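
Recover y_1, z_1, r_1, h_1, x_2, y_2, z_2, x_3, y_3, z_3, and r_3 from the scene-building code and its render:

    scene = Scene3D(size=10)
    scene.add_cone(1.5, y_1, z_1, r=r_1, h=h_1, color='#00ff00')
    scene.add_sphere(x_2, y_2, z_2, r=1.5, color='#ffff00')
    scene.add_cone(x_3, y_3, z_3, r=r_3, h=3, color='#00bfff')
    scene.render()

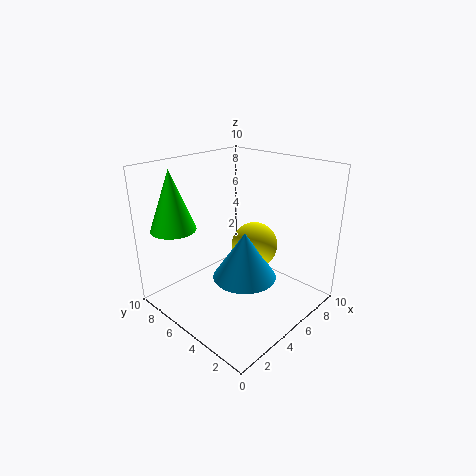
y_1 = 7.5
z_1 = 6
r_1 = 1.5
h_1 = 4
x_2 = 5
y_2 = 3.5
z_2 = 5
x_3 = 3.5
y_3 = 3
z_3 = 3.5
r_3 = 2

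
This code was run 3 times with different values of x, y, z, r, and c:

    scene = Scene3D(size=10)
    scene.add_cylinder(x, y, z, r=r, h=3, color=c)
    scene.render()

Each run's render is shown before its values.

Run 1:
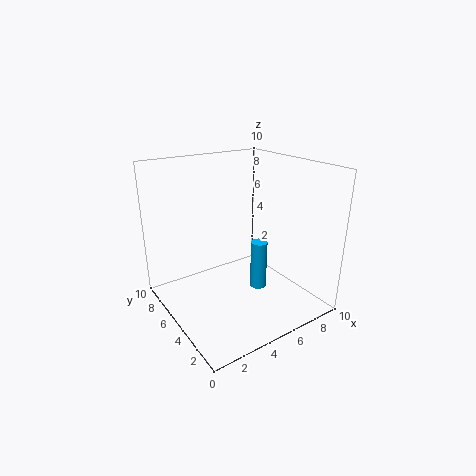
x = 4.5, y = 2, z = 3, r = 0.5, c = 'deepskyblue'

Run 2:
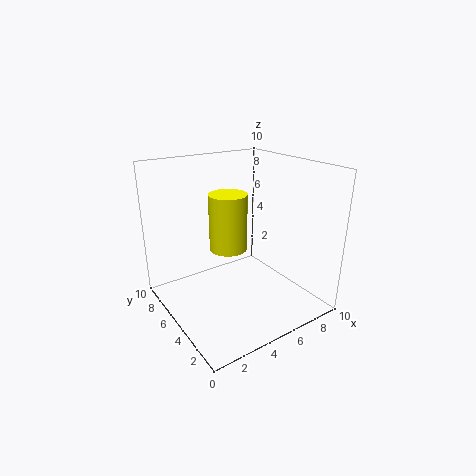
x = 2, y = 1.5, z = 6.5, r = 1, c = 'yellow'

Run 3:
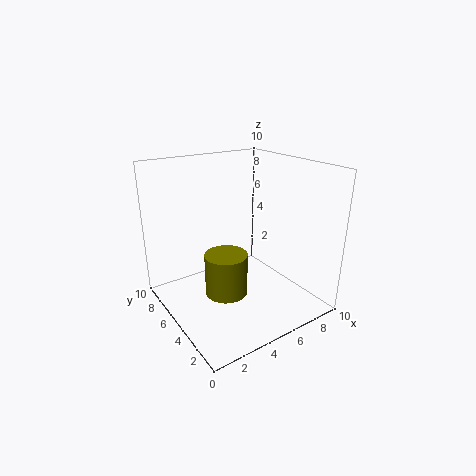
x = 4, y = 5, z = 1, r = 1.5, c = 'olive'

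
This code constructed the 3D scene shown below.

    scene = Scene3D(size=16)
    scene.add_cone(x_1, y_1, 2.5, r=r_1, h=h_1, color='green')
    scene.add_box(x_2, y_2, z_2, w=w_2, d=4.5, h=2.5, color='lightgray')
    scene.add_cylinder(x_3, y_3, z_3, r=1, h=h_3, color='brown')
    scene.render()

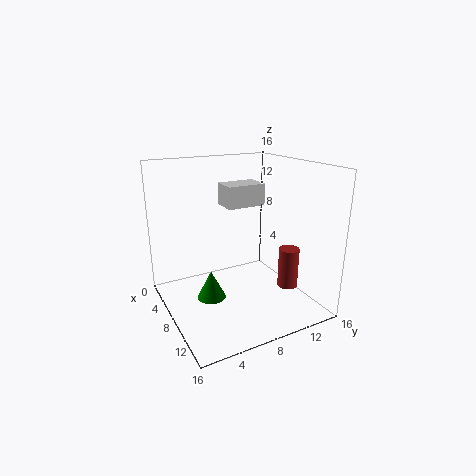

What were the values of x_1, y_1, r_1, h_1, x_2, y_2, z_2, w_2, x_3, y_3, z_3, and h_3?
x_1 = 9.5
y_1 = 4
r_1 = 1.5
h_1 = 3
x_2 = 4
y_2 = 7.5
z_2 = 11
w_2 = 3
x_3 = 14
y_3 = 10.5
z_3 = 4.5
h_3 = 4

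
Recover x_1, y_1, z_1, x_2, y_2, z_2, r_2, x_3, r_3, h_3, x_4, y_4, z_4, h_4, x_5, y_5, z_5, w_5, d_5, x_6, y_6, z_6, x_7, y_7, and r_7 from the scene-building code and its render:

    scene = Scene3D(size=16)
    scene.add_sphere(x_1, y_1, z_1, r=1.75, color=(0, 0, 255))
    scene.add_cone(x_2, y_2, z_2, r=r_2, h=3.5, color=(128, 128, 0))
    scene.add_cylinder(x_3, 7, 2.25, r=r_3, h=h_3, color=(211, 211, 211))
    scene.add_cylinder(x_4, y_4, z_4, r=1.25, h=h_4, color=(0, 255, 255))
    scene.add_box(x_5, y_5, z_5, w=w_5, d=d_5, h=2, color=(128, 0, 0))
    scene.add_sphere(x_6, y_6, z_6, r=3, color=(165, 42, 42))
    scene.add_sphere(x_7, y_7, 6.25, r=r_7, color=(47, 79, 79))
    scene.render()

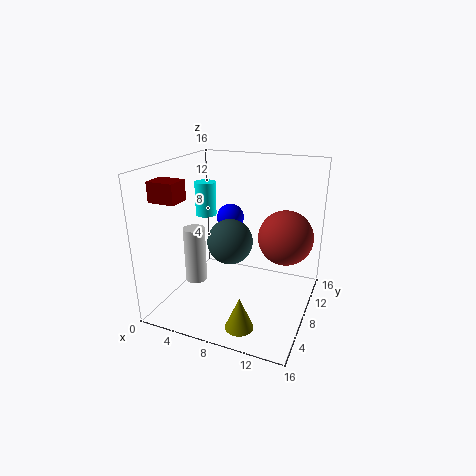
x_1 = 4.5, y_1 = 13.75, z_1 = 8, x_2 = 10.25, y_2 = 3, z_2 = 0.25, r_2 = 1.5, x_3 = 3, r_3 = 1.25, h_3 = 6.5, x_4 = 2.75, y_4 = 10.5, z_4 = 9.25, h_4 = 4, x_5 = 1.75, y_5 = 1.25, z_5 = 13.25, w_5 = 2.75, d_5 = 2.25, x_6 = 13, y_6 = 9.5, z_6 = 8.25, x_7 = 6, y_7 = 10.25, r_7 = 2.75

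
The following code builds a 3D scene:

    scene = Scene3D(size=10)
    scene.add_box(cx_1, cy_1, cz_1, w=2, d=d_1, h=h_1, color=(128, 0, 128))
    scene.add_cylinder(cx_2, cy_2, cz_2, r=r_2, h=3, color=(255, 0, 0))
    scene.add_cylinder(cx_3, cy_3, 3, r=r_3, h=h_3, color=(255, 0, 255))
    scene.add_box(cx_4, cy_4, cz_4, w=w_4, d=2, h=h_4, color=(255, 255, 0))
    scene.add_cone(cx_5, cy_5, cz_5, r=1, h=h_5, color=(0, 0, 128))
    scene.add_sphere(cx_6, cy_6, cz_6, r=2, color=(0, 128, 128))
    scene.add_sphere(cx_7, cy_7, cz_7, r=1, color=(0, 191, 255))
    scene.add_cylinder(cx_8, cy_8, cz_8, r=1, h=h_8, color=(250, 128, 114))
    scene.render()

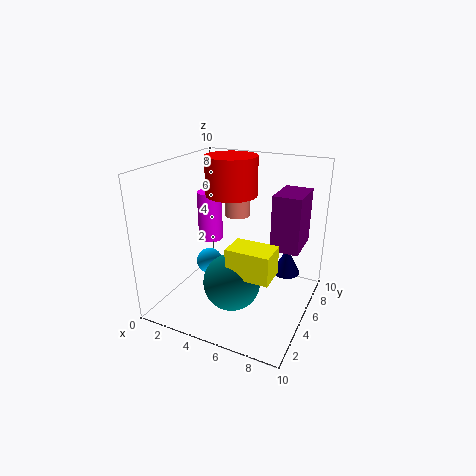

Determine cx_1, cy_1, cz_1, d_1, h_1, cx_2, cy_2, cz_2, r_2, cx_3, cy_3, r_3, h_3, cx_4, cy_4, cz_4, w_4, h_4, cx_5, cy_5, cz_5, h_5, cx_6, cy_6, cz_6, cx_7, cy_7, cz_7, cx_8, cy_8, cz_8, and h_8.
cx_1 = 7
cy_1 = 6
cz_1 = 4
d_1 = 3
h_1 = 4
cx_2 = 3
cy_2 = 8
cz_2 = 7
r_2 = 2
cx_3 = 1
cy_3 = 8
r_3 = 1
h_3 = 4
cx_4 = 5
cy_4 = 3
cz_4 = 3
w_4 = 3
h_4 = 2
cx_5 = 8
cy_5 = 7
cz_5 = 2
h_5 = 2
cx_6 = 5
cy_6 = 4
cz_6 = 2
cx_7 = 2
cy_7 = 6
cz_7 = 2
cx_8 = 3
cy_8 = 9
cz_8 = 5
h_8 = 2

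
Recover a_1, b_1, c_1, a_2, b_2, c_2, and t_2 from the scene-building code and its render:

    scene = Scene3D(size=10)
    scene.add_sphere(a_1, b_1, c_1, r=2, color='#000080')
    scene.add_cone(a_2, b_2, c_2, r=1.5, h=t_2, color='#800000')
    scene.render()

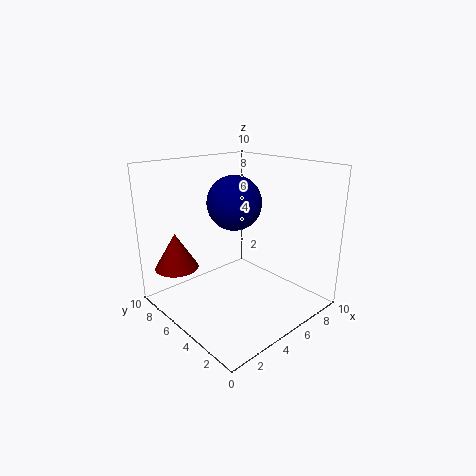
a_1 = 6
b_1 = 6.5
c_1 = 7
a_2 = 1.5
b_2 = 7.5
c_2 = 3
t_2 = 2.5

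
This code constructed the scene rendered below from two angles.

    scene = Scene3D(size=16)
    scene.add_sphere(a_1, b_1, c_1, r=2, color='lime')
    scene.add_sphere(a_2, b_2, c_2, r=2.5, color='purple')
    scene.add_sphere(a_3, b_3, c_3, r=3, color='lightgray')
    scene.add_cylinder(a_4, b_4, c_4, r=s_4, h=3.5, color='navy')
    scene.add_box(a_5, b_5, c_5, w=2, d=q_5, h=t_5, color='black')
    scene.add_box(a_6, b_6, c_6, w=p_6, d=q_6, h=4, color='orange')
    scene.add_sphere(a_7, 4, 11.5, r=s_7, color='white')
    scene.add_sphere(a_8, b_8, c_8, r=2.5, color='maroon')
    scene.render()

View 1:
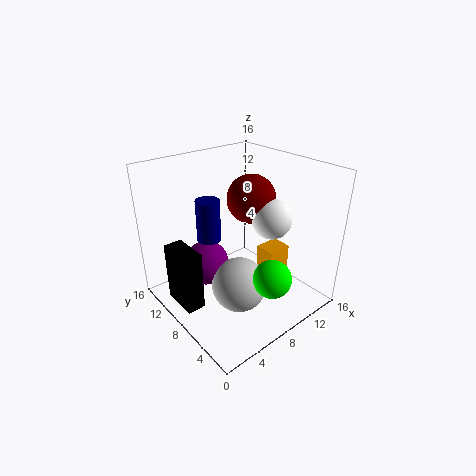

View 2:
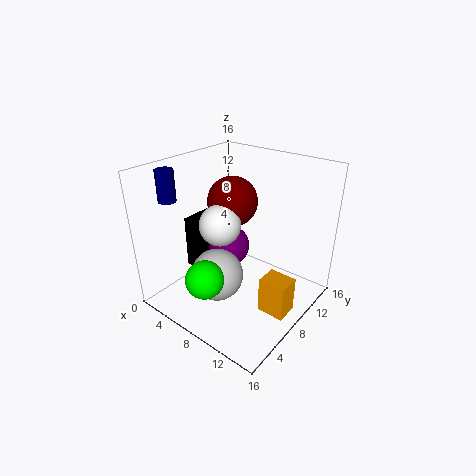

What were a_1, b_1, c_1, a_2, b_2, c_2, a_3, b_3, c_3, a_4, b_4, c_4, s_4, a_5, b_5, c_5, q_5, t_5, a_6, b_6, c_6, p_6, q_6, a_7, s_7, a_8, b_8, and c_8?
a_1 = 8, b_1 = 2.5, c_1 = 5.5, a_2 = 5, b_2 = 10, c_2 = 5, a_3 = 6.5, b_3 = 6, c_3 = 3.5, a_4 = 1.5, b_4 = 4, c_4 = 12, s_4 = 1, a_5 = 0.5, b_5 = 7, c_5 = 2, q_5 = 4, t_5 = 6.5, a_6 = 12, b_6 = 6.5, c_6 = 1, p_6 = 3, q_6 = 2.5, a_7 = 9, s_7 = 2, a_8 = 8.5, b_8 = 6.5, c_8 = 13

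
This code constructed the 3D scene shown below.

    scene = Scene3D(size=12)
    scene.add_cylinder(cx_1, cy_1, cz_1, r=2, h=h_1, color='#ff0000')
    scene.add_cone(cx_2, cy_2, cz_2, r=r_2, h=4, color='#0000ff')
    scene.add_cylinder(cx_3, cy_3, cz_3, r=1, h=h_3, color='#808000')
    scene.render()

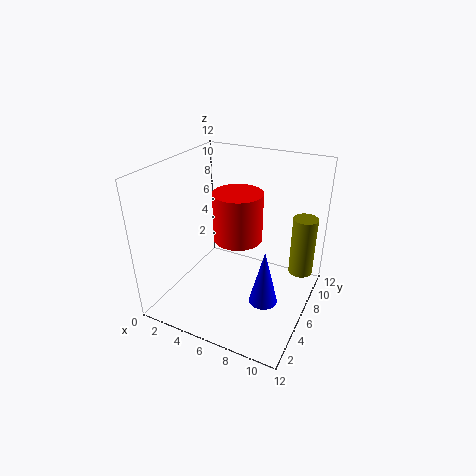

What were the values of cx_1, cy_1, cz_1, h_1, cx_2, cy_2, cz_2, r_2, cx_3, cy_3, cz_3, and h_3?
cx_1 = 6
cy_1 = 6
cz_1 = 6
h_1 = 4
cx_2 = 10
cy_2 = 2
cz_2 = 4
r_2 = 1
cx_3 = 11
cy_3 = 8
cz_3 = 3
h_3 = 5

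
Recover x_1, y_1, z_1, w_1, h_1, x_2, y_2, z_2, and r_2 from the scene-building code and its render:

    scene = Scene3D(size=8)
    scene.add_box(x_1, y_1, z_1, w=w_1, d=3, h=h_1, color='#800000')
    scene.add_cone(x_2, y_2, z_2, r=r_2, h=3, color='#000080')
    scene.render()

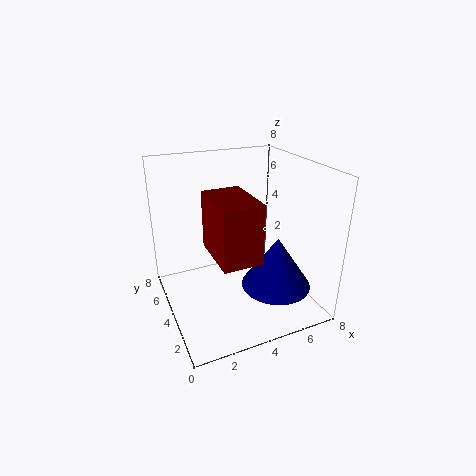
x_1 = 2, y_1 = 1, z_1 = 4, w_1 = 2, h_1 = 3, x_2 = 6, y_2 = 3, z_2 = 1, r_2 = 2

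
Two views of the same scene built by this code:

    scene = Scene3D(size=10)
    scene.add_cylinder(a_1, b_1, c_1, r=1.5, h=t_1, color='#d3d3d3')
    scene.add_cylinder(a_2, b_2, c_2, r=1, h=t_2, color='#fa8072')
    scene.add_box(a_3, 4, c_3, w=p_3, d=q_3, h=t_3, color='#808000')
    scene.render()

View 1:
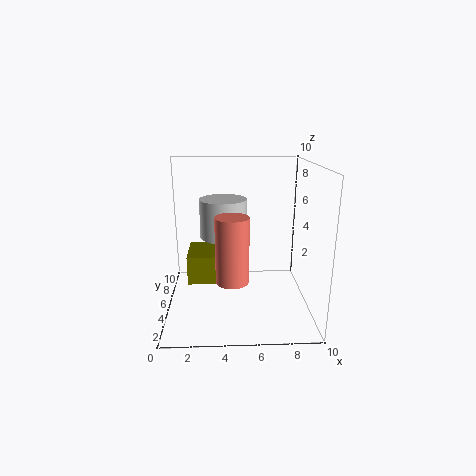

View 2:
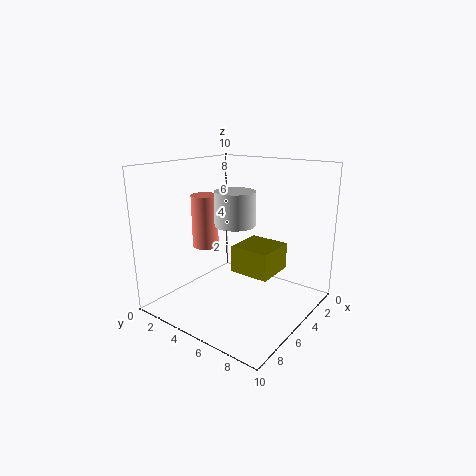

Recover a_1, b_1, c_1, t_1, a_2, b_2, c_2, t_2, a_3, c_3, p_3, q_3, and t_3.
a_1 = 4
b_1 = 4
c_1 = 5.5
t_1 = 2.5
a_2 = 4.5
b_2 = 1.5
c_2 = 3.5
t_2 = 4
a_3 = 1.5
c_3 = 2
p_3 = 3
q_3 = 3
t_3 = 2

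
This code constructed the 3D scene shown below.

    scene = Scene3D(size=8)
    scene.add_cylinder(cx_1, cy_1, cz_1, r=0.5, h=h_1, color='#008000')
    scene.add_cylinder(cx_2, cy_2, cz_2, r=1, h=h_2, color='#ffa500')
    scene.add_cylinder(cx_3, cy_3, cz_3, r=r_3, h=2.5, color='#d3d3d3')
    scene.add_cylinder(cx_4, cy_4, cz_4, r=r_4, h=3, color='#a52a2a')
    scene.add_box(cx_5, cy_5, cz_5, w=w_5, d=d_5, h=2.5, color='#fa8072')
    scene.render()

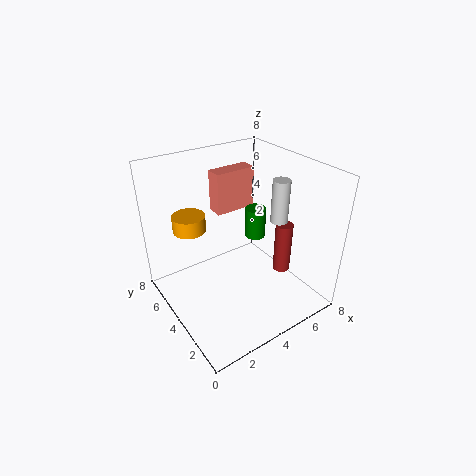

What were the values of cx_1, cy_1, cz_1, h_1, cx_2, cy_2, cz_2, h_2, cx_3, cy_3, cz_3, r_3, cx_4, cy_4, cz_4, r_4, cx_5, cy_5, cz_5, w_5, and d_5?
cx_1 = 4, cy_1 = 2.5, cz_1 = 5, h_1 = 1.5, cx_2 = 2.5, cy_2 = 7, cz_2 = 3.5, h_2 = 1, cx_3 = 6.5, cy_3 = 3.5, cz_3 = 4.5, r_3 = 0.5, cx_4 = 6.5, cy_4 = 3, cz_4 = 1.5, r_4 = 0.5, cx_5 = 4, cy_5 = 6, cz_5 = 4.5, w_5 = 2.5, d_5 = 1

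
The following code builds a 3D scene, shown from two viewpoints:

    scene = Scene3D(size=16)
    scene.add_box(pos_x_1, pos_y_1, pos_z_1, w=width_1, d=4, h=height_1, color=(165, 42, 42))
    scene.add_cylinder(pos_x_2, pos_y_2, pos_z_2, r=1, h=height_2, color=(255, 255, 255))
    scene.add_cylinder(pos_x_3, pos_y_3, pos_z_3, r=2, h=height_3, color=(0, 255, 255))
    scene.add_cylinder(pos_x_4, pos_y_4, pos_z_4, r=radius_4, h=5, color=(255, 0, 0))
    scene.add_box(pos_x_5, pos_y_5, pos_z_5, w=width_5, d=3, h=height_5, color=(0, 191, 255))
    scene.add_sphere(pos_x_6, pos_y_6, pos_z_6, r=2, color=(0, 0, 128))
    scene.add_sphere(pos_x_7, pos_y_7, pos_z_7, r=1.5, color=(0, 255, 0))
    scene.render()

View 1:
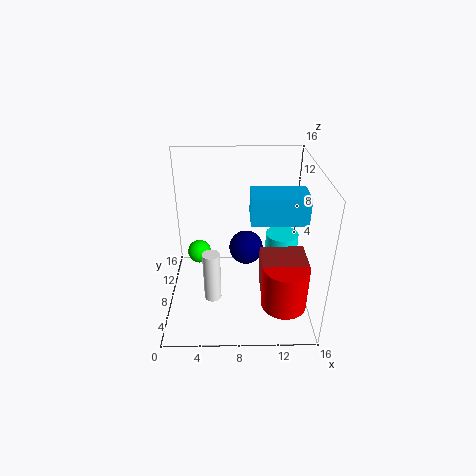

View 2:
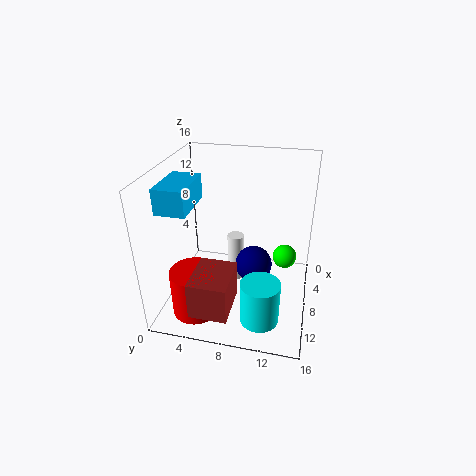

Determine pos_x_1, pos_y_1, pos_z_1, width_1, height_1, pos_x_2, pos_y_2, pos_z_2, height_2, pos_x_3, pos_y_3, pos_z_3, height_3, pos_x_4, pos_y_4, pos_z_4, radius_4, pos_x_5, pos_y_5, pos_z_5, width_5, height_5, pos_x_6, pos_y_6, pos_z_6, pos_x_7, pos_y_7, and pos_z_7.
pos_x_1 = 10.5
pos_y_1 = 4.5
pos_z_1 = 2.5
width_1 = 5
height_1 = 4
pos_x_2 = 5
pos_y_2 = 7
pos_z_2 = 0.5
height_2 = 6
pos_x_3 = 13.5
pos_y_3 = 11.5
pos_z_3 = 2
height_3 = 4.5
pos_x_4 = 13
pos_y_4 = 4.5
pos_z_4 = 1.5
radius_4 = 2.5
pos_x_5 = 9
pos_y_5 = 1.5
pos_z_5 = 13
width_5 = 5
height_5 = 2.5
pos_x_6 = 9
pos_y_6 = 10
pos_z_6 = 5.5
pos_x_7 = 3
pos_y_7 = 13
pos_z_7 = 3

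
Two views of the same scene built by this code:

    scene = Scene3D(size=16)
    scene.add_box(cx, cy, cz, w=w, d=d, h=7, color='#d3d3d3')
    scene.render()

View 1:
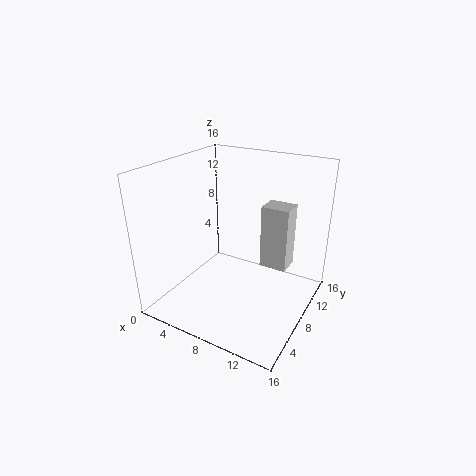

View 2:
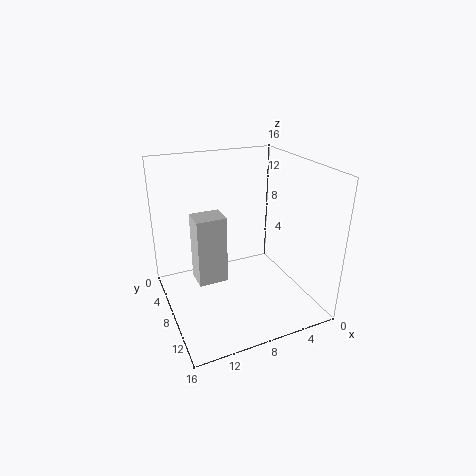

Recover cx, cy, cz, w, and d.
cx = 10.5, cy = 8.5, cz = 5, w = 3, d = 2.5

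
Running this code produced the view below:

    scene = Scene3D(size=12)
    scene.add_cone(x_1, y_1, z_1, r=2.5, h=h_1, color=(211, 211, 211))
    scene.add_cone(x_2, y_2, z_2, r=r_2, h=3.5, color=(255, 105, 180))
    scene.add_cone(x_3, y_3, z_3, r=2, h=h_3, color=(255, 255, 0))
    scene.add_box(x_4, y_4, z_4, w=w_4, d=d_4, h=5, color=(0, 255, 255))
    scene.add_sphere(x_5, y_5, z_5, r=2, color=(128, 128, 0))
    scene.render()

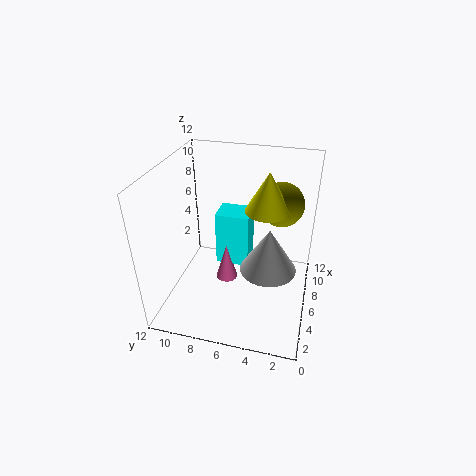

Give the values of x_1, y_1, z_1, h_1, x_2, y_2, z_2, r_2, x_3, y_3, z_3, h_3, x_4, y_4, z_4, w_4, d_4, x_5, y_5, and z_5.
x_1 = 7; y_1 = 3.5; z_1 = 2.5; h_1 = 4; x_2 = 7.5; y_2 = 7.5; z_2 = 0.5; r_2 = 1; x_3 = 8.5; y_3 = 4; z_3 = 7.5; h_3 = 3.5; x_4 = 7.5; y_4 = 5.5; z_4 = 2; w_4 = 2.5; d_4 = 3; x_5 = 10; y_5 = 3; z_5 = 7.5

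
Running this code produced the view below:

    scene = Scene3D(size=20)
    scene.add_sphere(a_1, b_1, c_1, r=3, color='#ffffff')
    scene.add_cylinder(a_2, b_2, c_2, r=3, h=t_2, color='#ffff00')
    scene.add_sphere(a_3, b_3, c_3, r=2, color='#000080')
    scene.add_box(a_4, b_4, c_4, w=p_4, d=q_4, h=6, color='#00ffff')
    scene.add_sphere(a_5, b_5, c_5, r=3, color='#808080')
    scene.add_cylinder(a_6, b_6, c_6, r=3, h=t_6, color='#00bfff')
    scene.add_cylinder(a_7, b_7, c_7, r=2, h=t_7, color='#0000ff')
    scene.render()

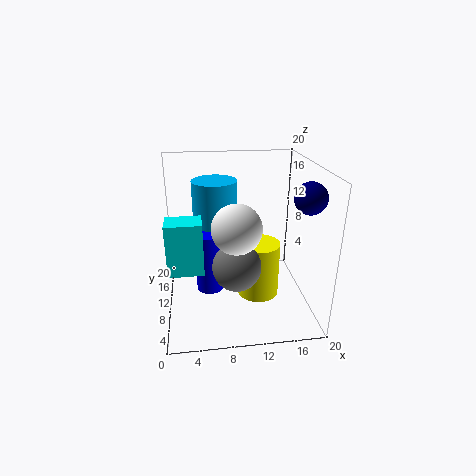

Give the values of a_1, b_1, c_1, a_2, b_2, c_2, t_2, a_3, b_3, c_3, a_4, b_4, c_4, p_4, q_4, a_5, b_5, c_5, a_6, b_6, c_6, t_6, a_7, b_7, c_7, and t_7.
a_1 = 9
b_1 = 4
c_1 = 14
a_2 = 13
b_2 = 10
c_2 = 1
t_2 = 8
a_3 = 18
b_3 = 5
c_3 = 17
a_4 = 1
b_4 = 1
c_4 = 10
p_4 = 4
q_4 = 3
a_5 = 9
b_5 = 4
c_5 = 9
a_6 = 7
b_6 = 11
c_6 = 12
t_6 = 6
a_7 = 6
b_7 = 12
c_7 = 1
t_7 = 9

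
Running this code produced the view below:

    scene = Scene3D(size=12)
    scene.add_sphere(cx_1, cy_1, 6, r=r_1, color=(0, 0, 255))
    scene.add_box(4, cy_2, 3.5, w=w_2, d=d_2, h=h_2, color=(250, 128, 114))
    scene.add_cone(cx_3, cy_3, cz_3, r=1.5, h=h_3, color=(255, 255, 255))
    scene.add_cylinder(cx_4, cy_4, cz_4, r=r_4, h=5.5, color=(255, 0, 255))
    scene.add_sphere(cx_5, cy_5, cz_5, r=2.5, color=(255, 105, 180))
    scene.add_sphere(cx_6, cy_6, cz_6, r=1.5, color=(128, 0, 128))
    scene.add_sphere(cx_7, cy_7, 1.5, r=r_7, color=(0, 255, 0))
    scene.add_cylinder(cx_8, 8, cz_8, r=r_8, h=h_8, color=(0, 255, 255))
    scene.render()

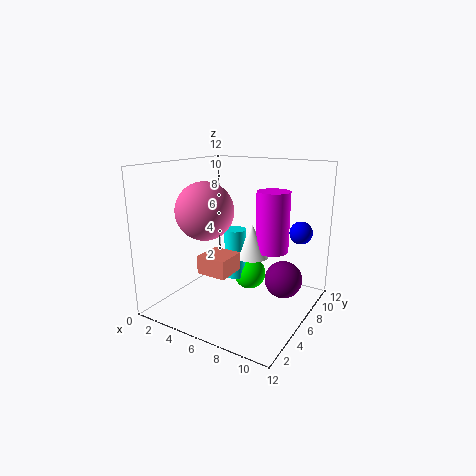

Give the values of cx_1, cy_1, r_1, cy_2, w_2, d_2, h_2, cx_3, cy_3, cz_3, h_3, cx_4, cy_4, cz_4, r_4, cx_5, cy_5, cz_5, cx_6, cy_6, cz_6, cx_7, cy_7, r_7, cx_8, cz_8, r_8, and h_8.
cx_1 = 10, cy_1 = 10, r_1 = 1, cy_2 = 3, w_2 = 2.5, d_2 = 2.5, h_2 = 1.5, cx_3 = 6, cy_3 = 8.5, cz_3 = 3.5, h_3 = 3, cx_4 = 7.5, cy_4 = 9.5, cz_4 = 4, r_4 = 1.5, cx_5 = 3, cy_5 = 5.5, cz_5 = 8, cx_6 = 10, cy_6 = 6.5, cz_6 = 3, cx_7 = 5.5, cy_7 = 9, r_7 = 1.5, cx_8 = 4.5, cz_8 = 1.5, r_8 = 1, h_8 = 4.5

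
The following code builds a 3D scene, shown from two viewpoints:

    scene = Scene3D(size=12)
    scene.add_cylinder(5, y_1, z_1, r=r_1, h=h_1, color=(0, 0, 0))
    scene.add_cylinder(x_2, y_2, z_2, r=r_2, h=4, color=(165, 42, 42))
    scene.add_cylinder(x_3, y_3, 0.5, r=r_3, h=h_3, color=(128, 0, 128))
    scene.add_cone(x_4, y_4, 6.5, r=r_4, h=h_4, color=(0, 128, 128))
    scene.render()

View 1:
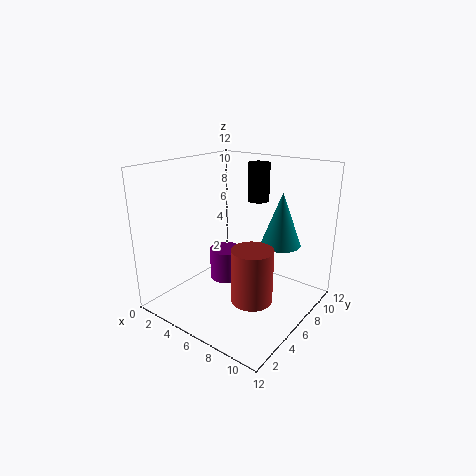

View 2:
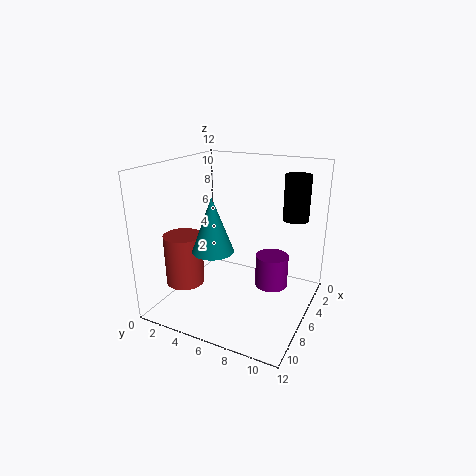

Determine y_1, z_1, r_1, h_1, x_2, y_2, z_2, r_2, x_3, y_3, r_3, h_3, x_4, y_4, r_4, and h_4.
y_1 = 10.5, z_1 = 8, r_1 = 1, h_1 = 3.5, x_2 = 9.5, y_2 = 3, z_2 = 3, r_2 = 1.5, x_3 = 3, y_3 = 8, r_3 = 1.5, h_3 = 3, x_4 = 10, y_4 = 6, r_4 = 1.5, h_4 = 4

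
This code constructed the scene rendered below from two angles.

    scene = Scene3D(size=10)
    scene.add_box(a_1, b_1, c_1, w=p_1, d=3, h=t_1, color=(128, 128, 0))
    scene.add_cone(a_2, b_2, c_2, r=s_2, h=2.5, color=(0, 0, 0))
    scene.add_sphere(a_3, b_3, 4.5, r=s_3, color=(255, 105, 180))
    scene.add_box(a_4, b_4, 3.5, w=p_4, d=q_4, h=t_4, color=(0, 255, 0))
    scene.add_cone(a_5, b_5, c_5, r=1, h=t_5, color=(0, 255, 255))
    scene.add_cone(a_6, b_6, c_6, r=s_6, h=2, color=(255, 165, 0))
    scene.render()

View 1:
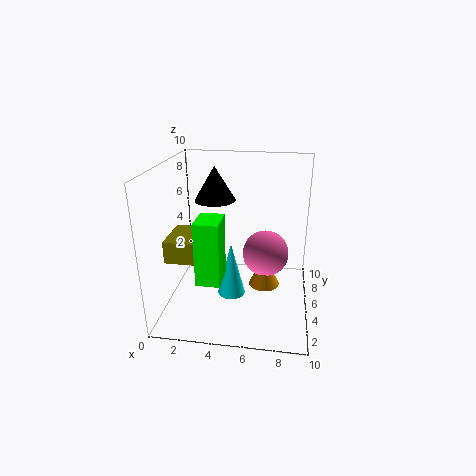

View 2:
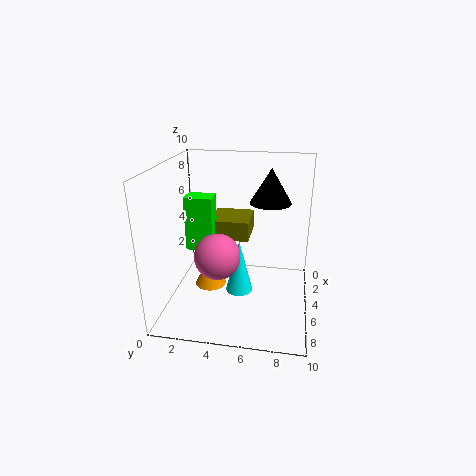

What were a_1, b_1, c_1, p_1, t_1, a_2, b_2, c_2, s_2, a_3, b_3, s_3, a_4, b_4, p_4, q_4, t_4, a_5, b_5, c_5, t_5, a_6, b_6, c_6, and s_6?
a_1 = 0.5; b_1 = 2.5; c_1 = 4; p_1 = 3; t_1 = 1.5; a_2 = 3; b_2 = 7; c_2 = 7; s_2 = 1.5; a_3 = 7; b_3 = 4; s_3 = 1.5; a_4 = 3; b_4 = 1; p_4 = 1.5; q_4 = 2; t_4 = 4; a_5 = 4.5; b_5 = 5; c_5 = 0.5; t_5 = 4; a_6 = 7; b_6 = 3.5; c_6 = 2.5; s_6 = 1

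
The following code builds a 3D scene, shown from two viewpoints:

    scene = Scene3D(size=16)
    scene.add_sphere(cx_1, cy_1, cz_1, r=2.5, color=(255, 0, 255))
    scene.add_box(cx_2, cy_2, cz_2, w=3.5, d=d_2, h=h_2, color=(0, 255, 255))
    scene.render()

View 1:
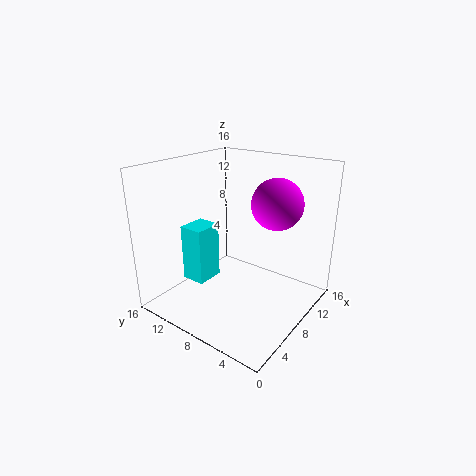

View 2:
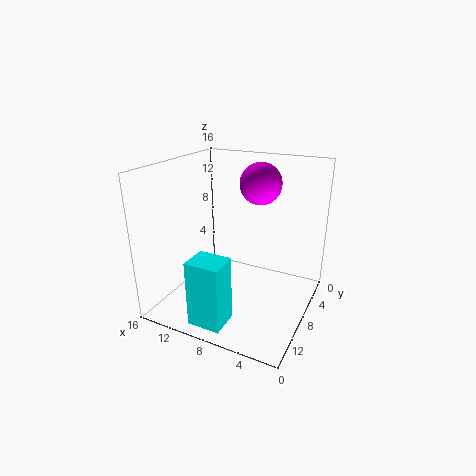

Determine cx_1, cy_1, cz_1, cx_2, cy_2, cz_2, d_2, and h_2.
cx_1 = 7.5, cy_1 = 3, cz_1 = 13, cx_2 = 6.5, cy_2 = 12.5, cz_2 = 1, d_2 = 3, h_2 = 7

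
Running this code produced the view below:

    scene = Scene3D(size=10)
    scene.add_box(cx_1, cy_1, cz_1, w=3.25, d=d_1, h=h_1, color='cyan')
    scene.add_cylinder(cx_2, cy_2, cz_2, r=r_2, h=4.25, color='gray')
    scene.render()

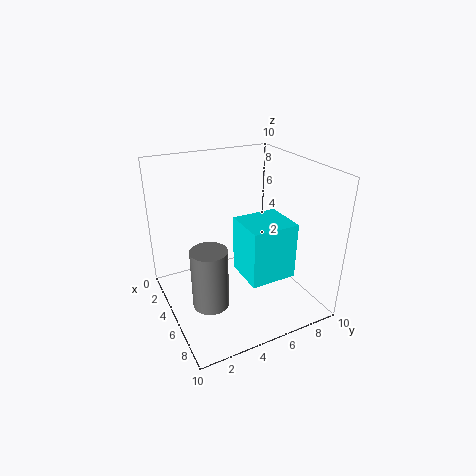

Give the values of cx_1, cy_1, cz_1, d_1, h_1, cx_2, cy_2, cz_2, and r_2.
cx_1 = 3.25; cy_1 = 5.5; cz_1 = 1.5; d_1 = 3.5; h_1 = 4.25; cx_2 = 5.75; cy_2 = 2.5; cz_2 = 0.75; r_2 = 1.25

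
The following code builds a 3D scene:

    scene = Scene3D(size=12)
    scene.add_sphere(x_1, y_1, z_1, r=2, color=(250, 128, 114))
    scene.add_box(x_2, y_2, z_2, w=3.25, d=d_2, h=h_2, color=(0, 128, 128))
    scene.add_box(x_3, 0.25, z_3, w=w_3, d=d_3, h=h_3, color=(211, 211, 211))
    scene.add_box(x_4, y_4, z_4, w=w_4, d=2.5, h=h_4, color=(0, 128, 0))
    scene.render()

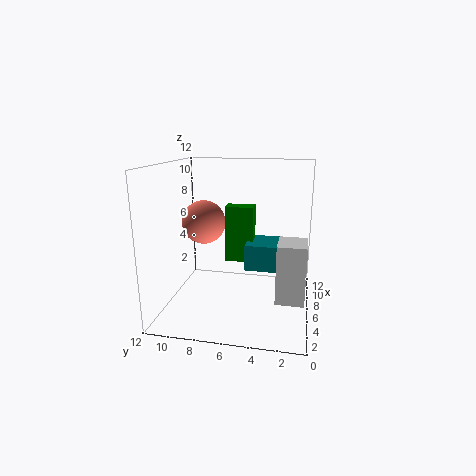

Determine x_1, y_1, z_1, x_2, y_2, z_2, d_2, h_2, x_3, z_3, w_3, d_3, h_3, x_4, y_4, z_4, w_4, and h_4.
x_1 = 8.5; y_1 = 9.75; z_1 = 6.5; x_2 = 6.25; y_2 = 2.75; z_2 = 3; d_2 = 2.75; h_2 = 2.25; x_3 = 5.75; z_3 = 0.25; w_3 = 3; d_3 = 2.5; h_3 = 5.25; x_4 = 7.5; y_4 = 5; z_4 = 3.25; w_4 = 1.5; h_4 = 5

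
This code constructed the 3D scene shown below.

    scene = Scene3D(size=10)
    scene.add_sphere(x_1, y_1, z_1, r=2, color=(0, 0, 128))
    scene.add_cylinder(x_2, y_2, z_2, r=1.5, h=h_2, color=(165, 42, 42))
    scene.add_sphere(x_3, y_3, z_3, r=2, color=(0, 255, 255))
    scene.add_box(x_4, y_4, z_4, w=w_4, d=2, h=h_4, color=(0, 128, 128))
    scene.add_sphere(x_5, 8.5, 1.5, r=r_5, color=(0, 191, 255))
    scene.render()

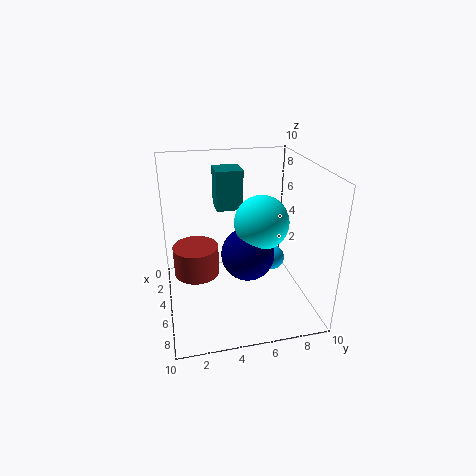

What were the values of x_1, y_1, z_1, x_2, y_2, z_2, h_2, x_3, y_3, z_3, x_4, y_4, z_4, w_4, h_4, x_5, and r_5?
x_1 = 4
y_1 = 6
z_1 = 3
x_2 = 5.5
y_2 = 2
z_2 = 3
h_2 = 2
x_3 = 4
y_3 = 7
z_3 = 5.5
x_4 = 0.5
y_4 = 4
z_4 = 6
w_4 = 2
h_4 = 3
x_5 = 2.5
r_5 = 1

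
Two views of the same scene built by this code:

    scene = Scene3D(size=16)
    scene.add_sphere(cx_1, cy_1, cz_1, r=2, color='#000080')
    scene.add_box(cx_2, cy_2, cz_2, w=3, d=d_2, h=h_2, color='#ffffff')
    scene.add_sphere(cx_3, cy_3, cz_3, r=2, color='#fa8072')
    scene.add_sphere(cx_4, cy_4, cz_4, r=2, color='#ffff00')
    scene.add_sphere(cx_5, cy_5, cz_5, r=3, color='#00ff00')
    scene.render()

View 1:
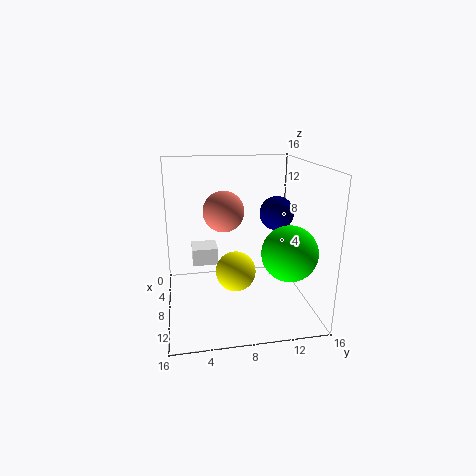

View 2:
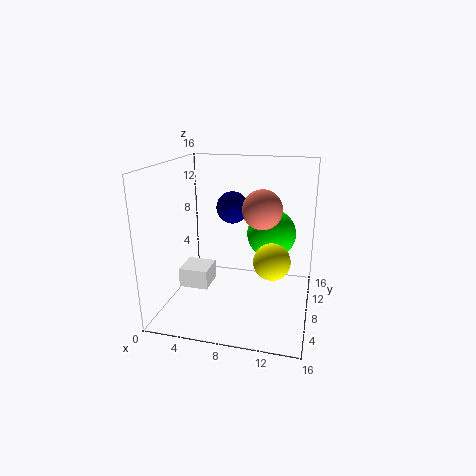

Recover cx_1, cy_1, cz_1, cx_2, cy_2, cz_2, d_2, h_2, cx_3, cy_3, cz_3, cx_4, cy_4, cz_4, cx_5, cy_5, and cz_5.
cx_1 = 6; cy_1 = 13; cz_1 = 10; cx_2 = 3; cy_2 = 3; cz_2 = 4; d_2 = 3; h_2 = 2; cx_3 = 11; cy_3 = 6; cz_3 = 12; cx_4 = 12; cy_4 = 7; cz_4 = 6; cx_5 = 11; cy_5 = 13; cz_5 = 7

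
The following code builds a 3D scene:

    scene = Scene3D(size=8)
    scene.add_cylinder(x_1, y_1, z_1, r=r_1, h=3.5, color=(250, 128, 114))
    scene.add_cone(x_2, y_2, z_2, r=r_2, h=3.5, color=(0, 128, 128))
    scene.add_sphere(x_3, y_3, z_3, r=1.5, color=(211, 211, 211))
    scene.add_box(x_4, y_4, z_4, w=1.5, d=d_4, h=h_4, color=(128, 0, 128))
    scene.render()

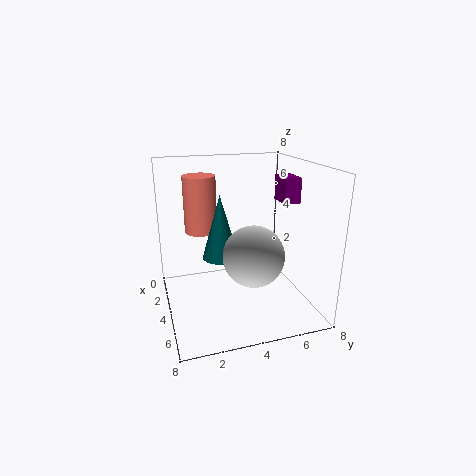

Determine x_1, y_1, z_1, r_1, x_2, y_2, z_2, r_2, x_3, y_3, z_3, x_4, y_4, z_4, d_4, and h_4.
x_1 = 1; y_1 = 2.5; z_1 = 3.5; r_1 = 1; x_2 = 4; y_2 = 3; z_2 = 3; r_2 = 1; x_3 = 6.5; y_3 = 4; z_3 = 4; x_4 = 2; y_4 = 7; z_4 = 5.5; d_4 = 1; h_4 = 1.5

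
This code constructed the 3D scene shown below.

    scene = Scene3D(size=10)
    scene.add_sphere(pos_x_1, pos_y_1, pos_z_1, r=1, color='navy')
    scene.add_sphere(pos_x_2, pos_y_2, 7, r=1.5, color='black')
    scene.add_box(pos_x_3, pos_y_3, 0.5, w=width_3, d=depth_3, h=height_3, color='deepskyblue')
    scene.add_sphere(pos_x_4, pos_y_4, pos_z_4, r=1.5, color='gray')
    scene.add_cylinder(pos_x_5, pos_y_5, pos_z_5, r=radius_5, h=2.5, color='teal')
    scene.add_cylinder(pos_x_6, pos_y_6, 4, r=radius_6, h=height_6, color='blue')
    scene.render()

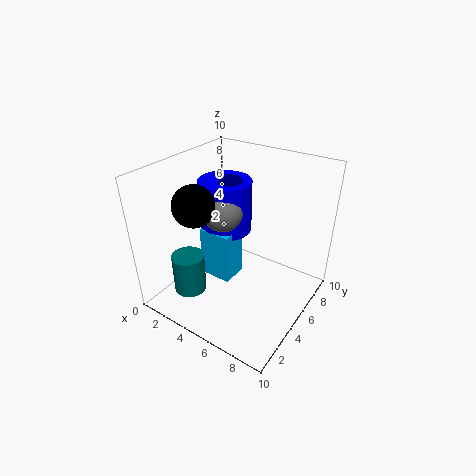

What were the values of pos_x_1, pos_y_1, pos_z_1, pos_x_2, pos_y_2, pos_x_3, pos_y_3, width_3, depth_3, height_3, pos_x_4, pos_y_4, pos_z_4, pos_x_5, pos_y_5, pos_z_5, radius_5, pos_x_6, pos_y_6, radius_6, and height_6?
pos_x_1 = 3; pos_y_1 = 7; pos_z_1 = 7.5; pos_x_2 = 2; pos_y_2 = 4; pos_x_3 = 1.5; pos_y_3 = 5; width_3 = 2.5; depth_3 = 2; height_3 = 4; pos_x_4 = 3; pos_y_4 = 6; pos_z_4 = 6; pos_x_5 = 4; pos_y_5 = 1; pos_z_5 = 3; radius_5 = 1; pos_x_6 = 2.5; pos_y_6 = 7; radius_6 = 2; height_6 = 4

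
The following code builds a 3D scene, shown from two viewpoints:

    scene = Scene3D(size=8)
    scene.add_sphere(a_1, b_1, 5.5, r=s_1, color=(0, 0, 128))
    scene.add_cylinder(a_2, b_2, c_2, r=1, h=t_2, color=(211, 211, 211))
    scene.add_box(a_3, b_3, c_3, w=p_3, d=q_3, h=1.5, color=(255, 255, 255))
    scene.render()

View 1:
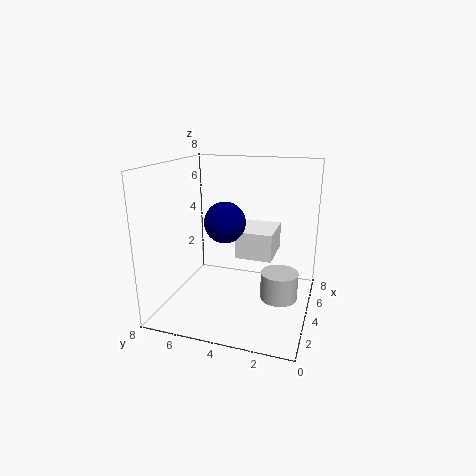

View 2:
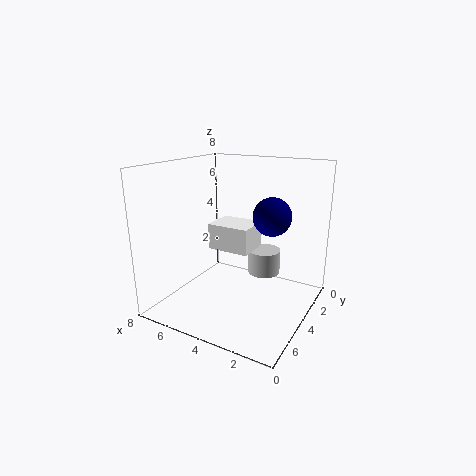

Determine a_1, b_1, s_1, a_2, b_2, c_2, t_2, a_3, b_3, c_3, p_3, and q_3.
a_1 = 2
b_1 = 4
s_1 = 1
a_2 = 3.5
b_2 = 1.5
c_2 = 1
t_2 = 1.5
a_3 = 3.5
b_3 = 2
c_3 = 3
p_3 = 2.5
q_3 = 2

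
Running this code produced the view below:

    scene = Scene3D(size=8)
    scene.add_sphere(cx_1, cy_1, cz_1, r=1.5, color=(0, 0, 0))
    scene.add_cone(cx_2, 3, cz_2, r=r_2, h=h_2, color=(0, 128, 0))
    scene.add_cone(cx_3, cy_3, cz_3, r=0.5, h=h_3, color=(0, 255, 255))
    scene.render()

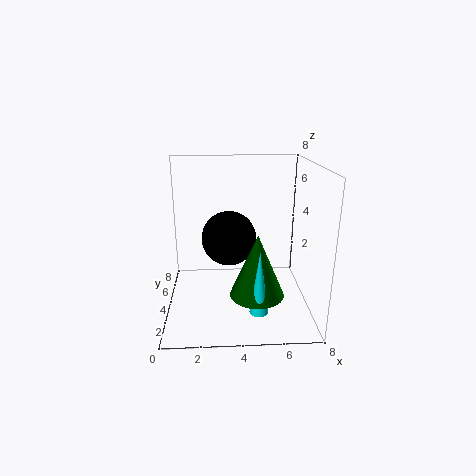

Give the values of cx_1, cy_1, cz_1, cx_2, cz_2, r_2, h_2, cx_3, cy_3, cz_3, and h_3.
cx_1 = 3.5, cy_1 = 4, cz_1 = 4, cx_2 = 5, cz_2 = 1, r_2 = 1.5, h_2 = 3.5, cx_3 = 5, cy_3 = 2, cz_3 = 0.5, h_3 = 3.5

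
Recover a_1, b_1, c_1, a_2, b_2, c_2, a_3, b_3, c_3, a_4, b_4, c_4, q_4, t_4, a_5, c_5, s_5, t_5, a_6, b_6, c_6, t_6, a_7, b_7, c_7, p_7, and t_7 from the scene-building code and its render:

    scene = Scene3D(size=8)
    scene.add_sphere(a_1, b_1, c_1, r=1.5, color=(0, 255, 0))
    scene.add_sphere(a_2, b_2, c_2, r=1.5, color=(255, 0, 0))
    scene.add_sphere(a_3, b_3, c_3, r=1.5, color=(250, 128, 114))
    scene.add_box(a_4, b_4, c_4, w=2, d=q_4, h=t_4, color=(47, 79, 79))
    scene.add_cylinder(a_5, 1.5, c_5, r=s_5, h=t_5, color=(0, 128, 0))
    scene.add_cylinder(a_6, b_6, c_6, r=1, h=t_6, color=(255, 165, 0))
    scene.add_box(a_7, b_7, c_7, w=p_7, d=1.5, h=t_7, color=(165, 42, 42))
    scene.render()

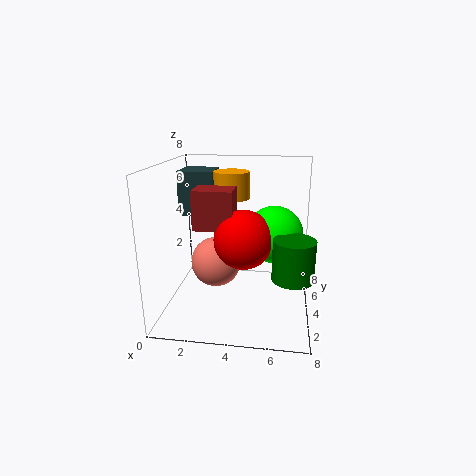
a_1 = 6, b_1 = 3.5, c_1 = 4.5, a_2 = 4.5, b_2 = 2.5, c_2 = 4.5, a_3 = 2.5, b_3 = 5, c_3 = 2, a_4 = 0.5, b_4 = 4.5, c_4 = 5, q_4 = 2, t_4 = 2.5, a_5 = 7, c_5 = 3, s_5 = 1, t_5 = 2, a_6 = 3.5, b_6 = 5, c_6 = 6, t_6 = 1.5, a_7 = 2, b_7 = 2, c_7 = 5, p_7 = 2, t_7 = 2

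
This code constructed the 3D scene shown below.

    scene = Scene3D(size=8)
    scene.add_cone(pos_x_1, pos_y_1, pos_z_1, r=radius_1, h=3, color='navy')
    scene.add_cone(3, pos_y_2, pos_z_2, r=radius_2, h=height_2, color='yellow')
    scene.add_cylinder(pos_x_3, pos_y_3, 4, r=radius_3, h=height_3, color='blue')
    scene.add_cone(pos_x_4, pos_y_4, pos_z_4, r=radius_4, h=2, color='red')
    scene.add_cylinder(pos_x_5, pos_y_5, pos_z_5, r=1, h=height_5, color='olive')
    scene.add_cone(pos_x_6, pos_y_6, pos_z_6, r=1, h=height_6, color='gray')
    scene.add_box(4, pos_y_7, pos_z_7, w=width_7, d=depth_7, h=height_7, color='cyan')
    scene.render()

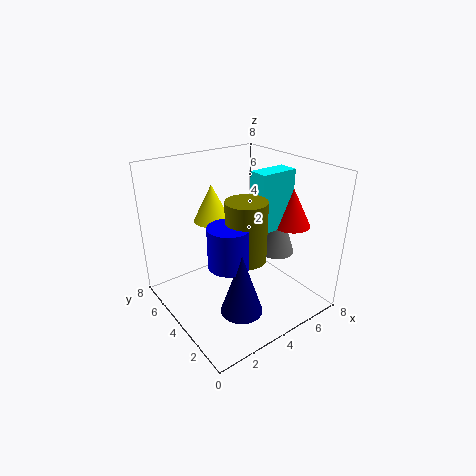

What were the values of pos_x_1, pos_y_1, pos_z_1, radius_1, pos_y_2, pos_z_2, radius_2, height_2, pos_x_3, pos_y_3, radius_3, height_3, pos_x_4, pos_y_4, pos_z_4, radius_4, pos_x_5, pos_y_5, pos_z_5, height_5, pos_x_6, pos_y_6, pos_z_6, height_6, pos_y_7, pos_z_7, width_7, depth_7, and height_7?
pos_x_1 = 2, pos_y_1 = 1, pos_z_1 = 2, radius_1 = 1, pos_y_2 = 5, pos_z_2 = 5, radius_2 = 1, height_2 = 2, pos_x_3 = 2, pos_y_3 = 2, radius_3 = 1, height_3 = 2, pos_x_4 = 6, pos_y_4 = 2, pos_z_4 = 5, radius_4 = 1, pos_x_5 = 3, pos_y_5 = 2, pos_z_5 = 4, height_5 = 3, pos_x_6 = 6, pos_y_6 = 3, pos_z_6 = 3, height_6 = 3, pos_y_7 = 2, pos_z_7 = 5, width_7 = 2, depth_7 = 1, height_7 = 3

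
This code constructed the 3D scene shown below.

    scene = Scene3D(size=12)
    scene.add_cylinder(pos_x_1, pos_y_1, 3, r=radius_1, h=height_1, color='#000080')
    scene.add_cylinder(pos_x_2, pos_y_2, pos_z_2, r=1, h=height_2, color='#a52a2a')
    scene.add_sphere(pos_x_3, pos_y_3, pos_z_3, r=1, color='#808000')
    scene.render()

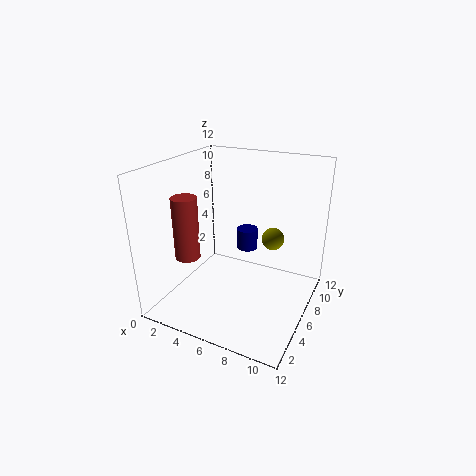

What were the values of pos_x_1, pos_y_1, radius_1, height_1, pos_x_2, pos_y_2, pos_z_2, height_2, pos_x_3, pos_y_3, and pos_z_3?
pos_x_1 = 5, pos_y_1 = 10, radius_1 = 1, height_1 = 2, pos_x_2 = 3, pos_y_2 = 3, pos_z_2 = 5, height_2 = 5, pos_x_3 = 8, pos_y_3 = 9, pos_z_3 = 5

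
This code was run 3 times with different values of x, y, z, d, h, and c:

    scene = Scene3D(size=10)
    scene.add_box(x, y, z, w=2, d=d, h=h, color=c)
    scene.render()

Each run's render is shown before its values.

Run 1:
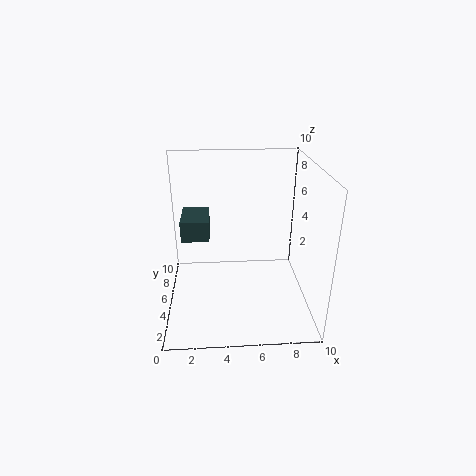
x = 1; y = 5.5; z = 4.5; d = 3; h = 1.5; c = 'darkslategray'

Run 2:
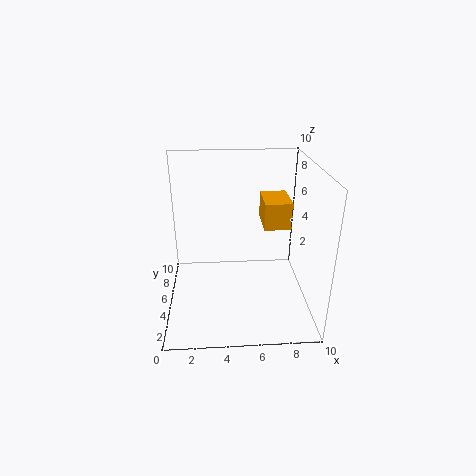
x = 7; y = 6; z = 5; d = 3; h = 2; c = 'orange'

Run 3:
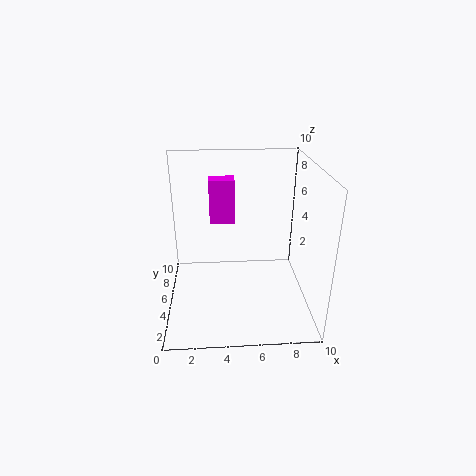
x = 3; y = 8.5; z = 4.5; d = 1.5; h = 3.5; c = 'magenta'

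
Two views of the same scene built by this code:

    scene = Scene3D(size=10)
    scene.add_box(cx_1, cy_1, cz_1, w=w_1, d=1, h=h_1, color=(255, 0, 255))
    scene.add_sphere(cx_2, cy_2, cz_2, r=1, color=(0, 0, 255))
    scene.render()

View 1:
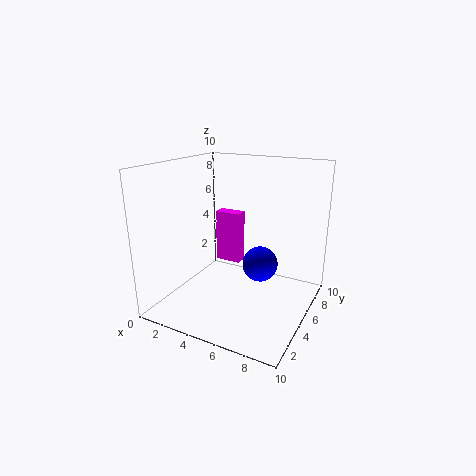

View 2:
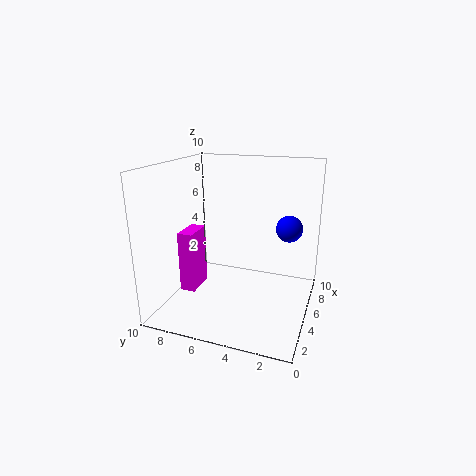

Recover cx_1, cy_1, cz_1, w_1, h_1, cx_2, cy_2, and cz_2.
cx_1 = 2, cy_1 = 7, cz_1 = 2, w_1 = 2, h_1 = 4, cx_2 = 8, cy_2 = 2, cz_2 = 5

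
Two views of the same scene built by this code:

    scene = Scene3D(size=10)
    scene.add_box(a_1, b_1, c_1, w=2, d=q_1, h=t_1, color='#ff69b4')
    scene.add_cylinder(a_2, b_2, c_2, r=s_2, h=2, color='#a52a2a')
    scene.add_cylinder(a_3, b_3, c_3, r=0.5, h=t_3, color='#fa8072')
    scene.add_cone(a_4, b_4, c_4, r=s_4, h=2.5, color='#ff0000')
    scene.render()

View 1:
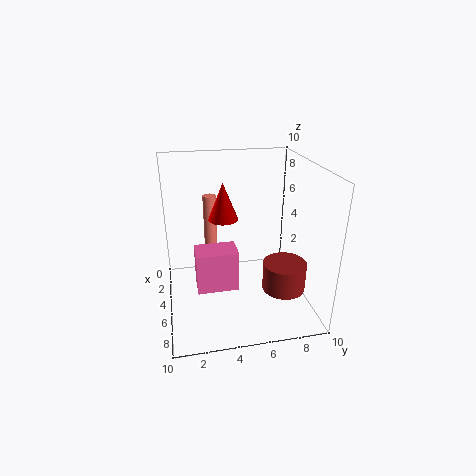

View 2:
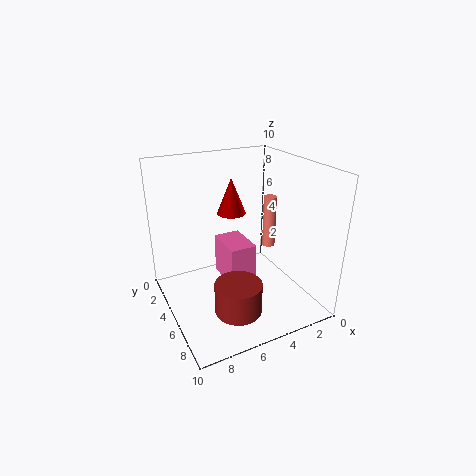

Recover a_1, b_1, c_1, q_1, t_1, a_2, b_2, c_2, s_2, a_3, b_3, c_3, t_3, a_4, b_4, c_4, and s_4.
a_1 = 3.5, b_1 = 2, c_1 = 1, q_1 = 3, t_1 = 3, a_2 = 6.5, b_2 = 8, c_2 = 1.5, s_2 = 1.5, a_3 = 1.5, b_3 = 3.5, c_3 = 3, t_3 = 4, a_4 = 5, b_4 = 4, c_4 = 6.5, s_4 = 1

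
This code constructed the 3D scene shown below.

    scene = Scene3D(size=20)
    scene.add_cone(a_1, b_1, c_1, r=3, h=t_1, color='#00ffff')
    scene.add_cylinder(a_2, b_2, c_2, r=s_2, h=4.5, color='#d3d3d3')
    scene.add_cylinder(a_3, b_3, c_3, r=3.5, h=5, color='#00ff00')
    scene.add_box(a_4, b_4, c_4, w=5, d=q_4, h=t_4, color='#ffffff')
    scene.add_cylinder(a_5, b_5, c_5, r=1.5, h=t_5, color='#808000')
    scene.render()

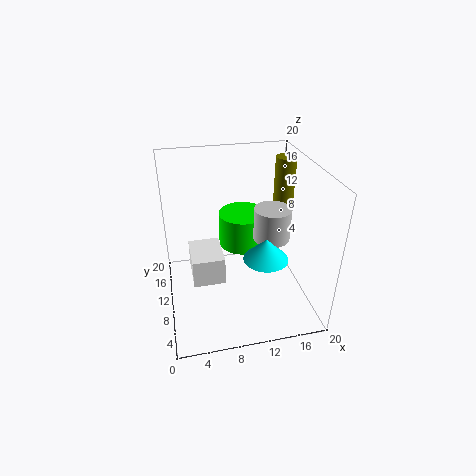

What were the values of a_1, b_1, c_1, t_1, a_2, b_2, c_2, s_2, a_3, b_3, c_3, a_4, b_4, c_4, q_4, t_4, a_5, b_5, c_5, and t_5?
a_1 = 13; b_1 = 6.5; c_1 = 8.5; t_1 = 3; a_2 = 14.5; b_2 = 9; c_2 = 10; s_2 = 2.5; a_3 = 11.5; b_3 = 13.5; c_3 = 7; a_4 = 3.5; b_4 = 12; c_4 = 0.5; q_4 = 6.5; t_4 = 4.5; a_5 = 18; b_5 = 14.5; c_5 = 10.5; t_5 = 9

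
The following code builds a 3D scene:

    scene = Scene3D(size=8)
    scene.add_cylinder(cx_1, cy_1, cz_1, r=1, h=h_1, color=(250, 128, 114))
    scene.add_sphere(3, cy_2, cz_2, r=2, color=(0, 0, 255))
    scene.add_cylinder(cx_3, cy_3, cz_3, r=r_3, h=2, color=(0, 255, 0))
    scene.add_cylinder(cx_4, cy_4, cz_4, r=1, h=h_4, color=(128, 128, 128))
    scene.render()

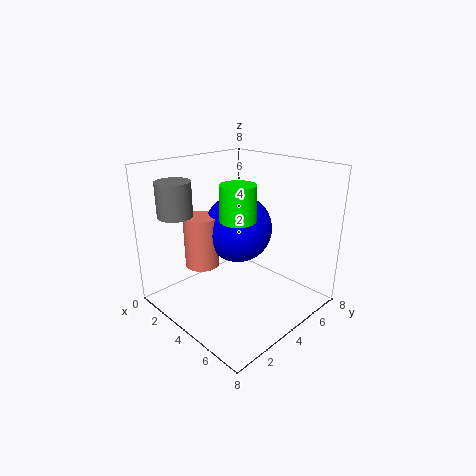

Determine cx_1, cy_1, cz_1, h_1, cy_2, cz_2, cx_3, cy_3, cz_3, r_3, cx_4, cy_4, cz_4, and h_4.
cx_1 = 2
cy_1 = 3
cz_1 = 2
h_1 = 3
cy_2 = 5
cz_2 = 4
cx_3 = 4
cy_3 = 4
cz_3 = 5
r_3 = 1
cx_4 = 1
cy_4 = 2
cz_4 = 5
h_4 = 2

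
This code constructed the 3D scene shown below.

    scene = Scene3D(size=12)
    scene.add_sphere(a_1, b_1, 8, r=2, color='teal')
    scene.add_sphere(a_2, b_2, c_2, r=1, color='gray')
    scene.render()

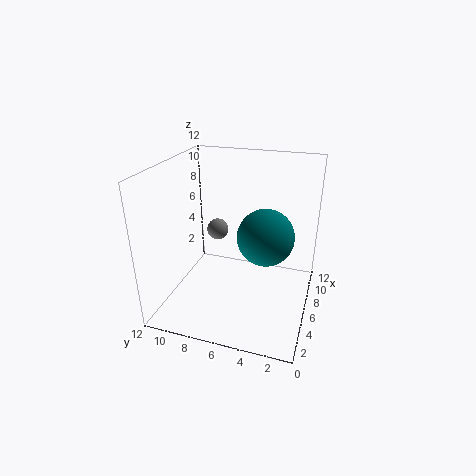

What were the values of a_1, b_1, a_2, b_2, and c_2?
a_1 = 3
b_1 = 3
a_2 = 9
b_2 = 9
c_2 = 5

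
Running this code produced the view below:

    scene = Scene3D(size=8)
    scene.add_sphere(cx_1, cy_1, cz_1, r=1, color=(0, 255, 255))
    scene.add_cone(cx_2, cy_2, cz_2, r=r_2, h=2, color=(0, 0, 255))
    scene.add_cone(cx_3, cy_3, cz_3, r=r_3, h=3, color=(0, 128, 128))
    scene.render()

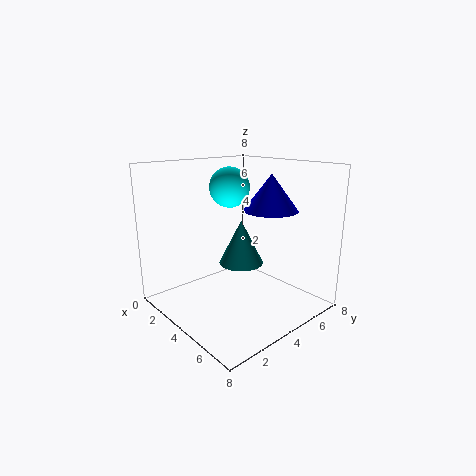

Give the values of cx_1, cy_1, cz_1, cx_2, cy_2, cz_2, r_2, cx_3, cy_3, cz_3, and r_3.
cx_1 = 4.5, cy_1 = 3, cz_1 = 7, cx_2 = 5, cy_2 = 5.5, cz_2 = 5.5, r_2 = 1.5, cx_3 = 1.5, cy_3 = 6.5, cz_3 = 1, r_3 = 1.5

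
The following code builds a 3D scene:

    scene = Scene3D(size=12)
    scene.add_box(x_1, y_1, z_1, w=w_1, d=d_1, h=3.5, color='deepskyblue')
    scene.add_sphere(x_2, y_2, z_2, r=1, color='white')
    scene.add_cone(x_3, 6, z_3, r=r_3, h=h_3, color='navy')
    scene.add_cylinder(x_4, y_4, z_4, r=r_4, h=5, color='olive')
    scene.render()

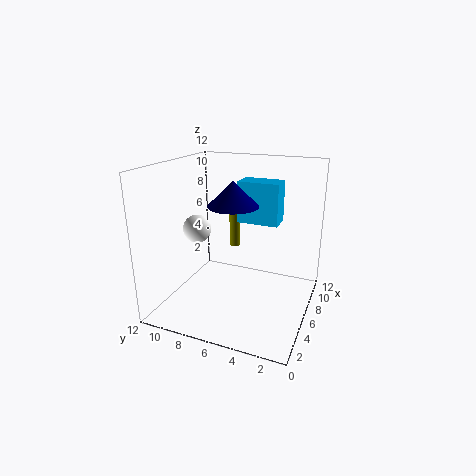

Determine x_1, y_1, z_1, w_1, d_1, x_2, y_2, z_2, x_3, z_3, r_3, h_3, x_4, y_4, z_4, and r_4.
x_1 = 7; y_1 = 3; z_1 = 7; w_1 = 2; d_1 = 3.5; x_2 = 2; y_2 = 7.5; z_2 = 8; x_3 = 5; z_3 = 9; r_3 = 2; h_3 = 2; x_4 = 10; y_4 = 8; z_4 = 3.5; r_4 = 0.5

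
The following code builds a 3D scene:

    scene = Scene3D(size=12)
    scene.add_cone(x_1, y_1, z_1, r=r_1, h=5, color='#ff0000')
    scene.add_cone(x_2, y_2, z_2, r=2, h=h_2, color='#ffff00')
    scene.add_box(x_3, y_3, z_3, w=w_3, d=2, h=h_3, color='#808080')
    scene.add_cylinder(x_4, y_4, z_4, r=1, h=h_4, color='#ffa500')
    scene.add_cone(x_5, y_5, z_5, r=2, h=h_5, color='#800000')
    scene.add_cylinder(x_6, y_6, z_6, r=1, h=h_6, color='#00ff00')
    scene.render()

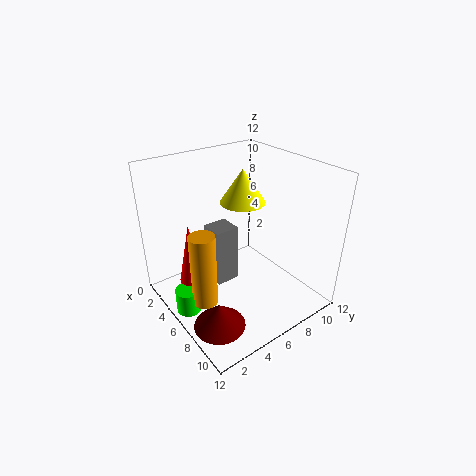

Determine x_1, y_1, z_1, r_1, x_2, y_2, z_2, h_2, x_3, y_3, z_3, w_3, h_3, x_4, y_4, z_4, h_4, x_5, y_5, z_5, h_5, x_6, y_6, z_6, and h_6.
x_1 = 5; y_1 = 2; z_1 = 3; r_1 = 1; x_2 = 4; y_2 = 8; z_2 = 8; h_2 = 3; x_3 = 4; y_3 = 4; z_3 = 2; w_3 = 2; h_3 = 5; x_4 = 7; y_4 = 2; z_4 = 2; h_4 = 6; x_5 = 9; y_5 = 2; z_5 = 1; h_5 = 2; x_6 = 6; y_6 = 1; z_6 = 1; h_6 = 2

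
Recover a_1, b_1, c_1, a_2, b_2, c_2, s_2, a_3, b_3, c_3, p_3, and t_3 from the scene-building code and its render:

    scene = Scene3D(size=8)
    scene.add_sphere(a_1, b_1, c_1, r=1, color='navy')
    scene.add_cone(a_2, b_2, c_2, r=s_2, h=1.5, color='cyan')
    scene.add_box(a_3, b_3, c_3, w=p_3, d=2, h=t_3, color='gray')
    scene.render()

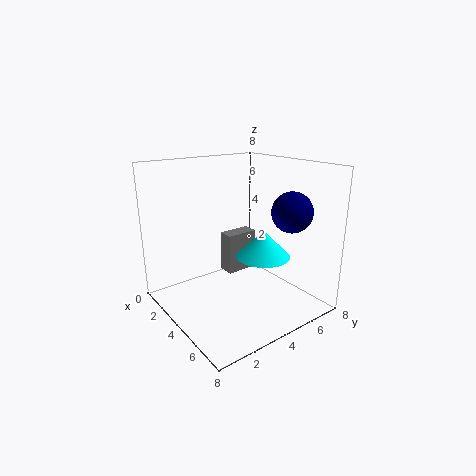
a_1 = 7; b_1 = 5; c_1 = 6; a_2 = 5; b_2 = 5; c_2 = 3; s_2 = 1.5; a_3 = 1.5; b_3 = 4.5; c_3 = 1; p_3 = 1; t_3 = 2.5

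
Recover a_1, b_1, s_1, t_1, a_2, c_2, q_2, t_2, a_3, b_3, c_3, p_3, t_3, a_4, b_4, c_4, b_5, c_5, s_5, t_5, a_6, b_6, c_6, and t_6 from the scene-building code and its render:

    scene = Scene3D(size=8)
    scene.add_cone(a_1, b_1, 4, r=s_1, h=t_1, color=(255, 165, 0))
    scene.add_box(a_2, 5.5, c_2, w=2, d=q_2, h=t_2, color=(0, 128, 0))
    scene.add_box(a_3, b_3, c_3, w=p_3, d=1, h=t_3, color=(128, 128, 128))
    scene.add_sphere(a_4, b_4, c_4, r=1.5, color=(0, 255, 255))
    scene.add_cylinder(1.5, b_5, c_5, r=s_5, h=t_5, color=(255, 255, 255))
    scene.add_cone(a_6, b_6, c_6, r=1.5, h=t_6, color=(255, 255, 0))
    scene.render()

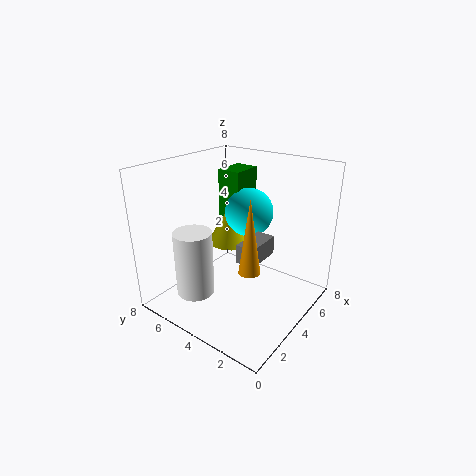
a_1 = 1.5, b_1 = 1.5, s_1 = 0.5, t_1 = 3.5, a_2 = 6, c_2 = 4, q_2 = 1.5, t_2 = 3, a_3 = 2.5, b_3 = 2, c_3 = 3.5, p_3 = 2, t_3 = 1, a_4 = 6.5, b_4 = 5, c_4 = 4.5, b_5 = 5, c_5 = 1.5, s_5 = 1, t_5 = 3.5, a_6 = 6, b_6 = 6, c_6 = 2.5, t_6 = 2.5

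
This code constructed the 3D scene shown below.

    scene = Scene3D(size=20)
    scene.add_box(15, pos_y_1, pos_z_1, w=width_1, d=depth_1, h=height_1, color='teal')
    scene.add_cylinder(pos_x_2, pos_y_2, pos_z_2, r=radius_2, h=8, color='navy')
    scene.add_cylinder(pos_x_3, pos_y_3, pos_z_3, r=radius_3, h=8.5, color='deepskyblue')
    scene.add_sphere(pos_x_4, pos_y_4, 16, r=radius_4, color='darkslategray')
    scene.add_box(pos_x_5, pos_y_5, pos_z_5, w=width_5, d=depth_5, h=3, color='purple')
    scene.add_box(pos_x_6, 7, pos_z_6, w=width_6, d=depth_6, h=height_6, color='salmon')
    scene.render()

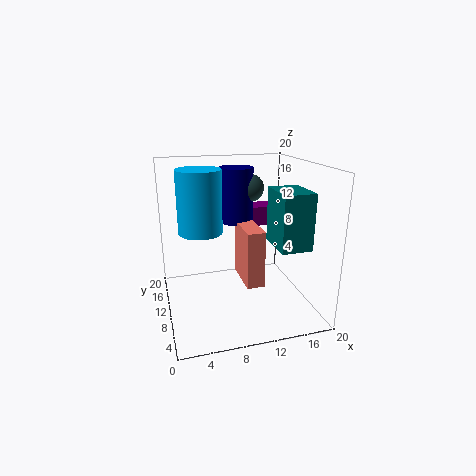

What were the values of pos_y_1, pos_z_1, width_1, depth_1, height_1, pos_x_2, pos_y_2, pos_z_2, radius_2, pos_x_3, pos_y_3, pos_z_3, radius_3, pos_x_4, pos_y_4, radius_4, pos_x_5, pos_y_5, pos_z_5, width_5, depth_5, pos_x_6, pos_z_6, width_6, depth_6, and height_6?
pos_y_1 = 6; pos_z_1 = 8.5; width_1 = 4.5; depth_1 = 6; height_1 = 8; pos_x_2 = 11; pos_y_2 = 14.5; pos_z_2 = 11; radius_2 = 2.5; pos_x_3 = 5; pos_y_3 = 11; pos_z_3 = 11; radius_3 = 3; pos_x_4 = 13; pos_y_4 = 14; radius_4 = 2; pos_x_5 = 14; pos_y_5 = 15.5; pos_z_5 = 9.5; width_5 = 6; depth_5 = 3.5; pos_x_6 = 10.5; pos_z_6 = 3.5; width_6 = 2.5; depth_6 = 6.5; height_6 = 8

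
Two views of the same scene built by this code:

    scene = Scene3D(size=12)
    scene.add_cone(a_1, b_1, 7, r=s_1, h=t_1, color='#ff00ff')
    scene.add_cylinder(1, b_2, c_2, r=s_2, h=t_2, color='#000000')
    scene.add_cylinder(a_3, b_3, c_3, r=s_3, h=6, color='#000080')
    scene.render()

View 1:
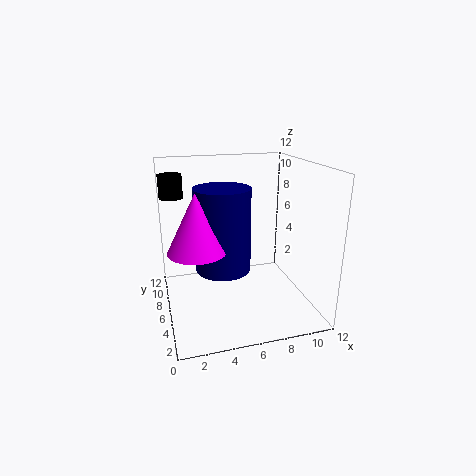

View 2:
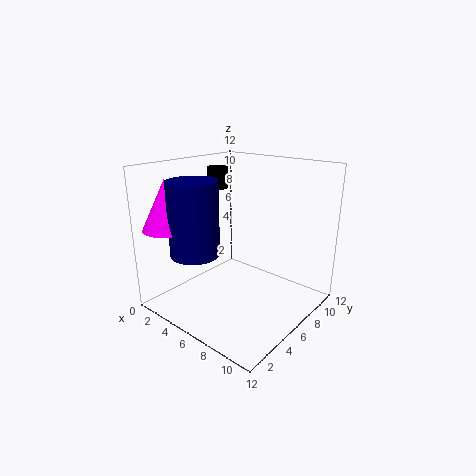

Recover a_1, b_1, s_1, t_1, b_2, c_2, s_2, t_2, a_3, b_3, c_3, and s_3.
a_1 = 2; b_1 = 2; s_1 = 2; t_1 = 4; b_2 = 9; c_2 = 9; s_2 = 1; t_2 = 2; a_3 = 4; b_3 = 3; c_3 = 5; s_3 = 2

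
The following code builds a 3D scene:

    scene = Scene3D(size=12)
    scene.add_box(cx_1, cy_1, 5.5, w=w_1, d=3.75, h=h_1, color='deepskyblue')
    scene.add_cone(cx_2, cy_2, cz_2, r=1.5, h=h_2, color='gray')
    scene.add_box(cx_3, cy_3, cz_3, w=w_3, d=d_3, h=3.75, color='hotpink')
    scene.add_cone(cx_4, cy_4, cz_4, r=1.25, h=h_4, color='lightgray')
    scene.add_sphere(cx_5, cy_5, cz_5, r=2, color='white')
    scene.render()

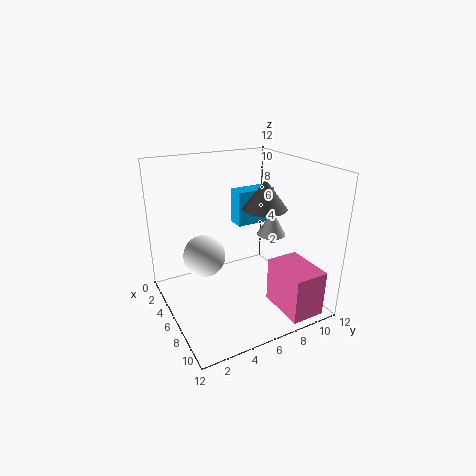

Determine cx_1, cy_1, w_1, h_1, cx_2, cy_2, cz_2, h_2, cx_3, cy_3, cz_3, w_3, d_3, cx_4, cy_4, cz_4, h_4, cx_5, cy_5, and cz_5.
cx_1 = 1.25; cy_1 = 7.75; w_1 = 1.75; h_1 = 3.25; cx_2 = 10.25; cy_2 = 5.75; cz_2 = 10; h_2 = 2; cx_3 = 8; cy_3 = 7.75; cz_3 = 0.75; w_3 = 4; d_3 = 2.75; cx_4 = 5.75; cy_4 = 9.5; cz_4 = 5.5; h_4 = 2.25; cx_5 = 2; cy_5 = 4.5; cz_5 = 2.75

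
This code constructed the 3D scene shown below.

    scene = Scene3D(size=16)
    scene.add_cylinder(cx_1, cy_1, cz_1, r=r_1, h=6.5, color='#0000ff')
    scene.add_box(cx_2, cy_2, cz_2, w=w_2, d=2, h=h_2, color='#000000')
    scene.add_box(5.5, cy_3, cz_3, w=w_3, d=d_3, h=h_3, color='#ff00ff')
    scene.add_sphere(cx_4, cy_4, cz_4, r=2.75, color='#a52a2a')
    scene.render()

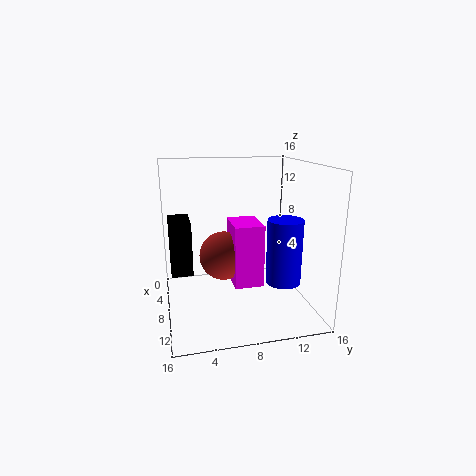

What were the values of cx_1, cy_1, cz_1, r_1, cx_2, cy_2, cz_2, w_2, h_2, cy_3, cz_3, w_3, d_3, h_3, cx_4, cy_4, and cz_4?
cx_1 = 13; cy_1 = 11.5; cz_1 = 4.75; r_1 = 1.75; cx_2 = 9.5; cy_2 = 0.5; cz_2 = 6.5; w_2 = 3.75; h_2 = 5; cy_3 = 7.25; cz_3 = 2.75; w_3 = 4.5; d_3 = 3.25; h_3 = 7; cx_4 = 7.25; cy_4 = 6.5; cz_4 = 5.75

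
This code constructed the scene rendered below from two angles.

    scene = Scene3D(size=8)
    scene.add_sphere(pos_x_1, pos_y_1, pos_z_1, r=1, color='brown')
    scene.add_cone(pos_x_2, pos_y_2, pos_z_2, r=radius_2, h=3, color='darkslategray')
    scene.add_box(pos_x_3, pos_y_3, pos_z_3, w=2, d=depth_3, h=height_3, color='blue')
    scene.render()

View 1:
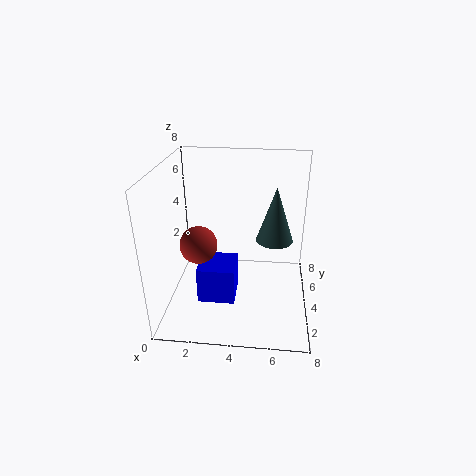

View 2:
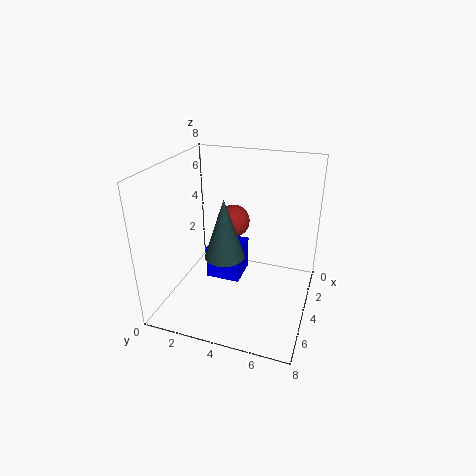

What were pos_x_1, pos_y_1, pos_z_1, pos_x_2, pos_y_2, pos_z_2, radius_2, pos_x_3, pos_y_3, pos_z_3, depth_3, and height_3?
pos_x_1 = 2
pos_y_1 = 3
pos_z_1 = 4
pos_x_2 = 6
pos_y_2 = 4
pos_z_2 = 4
radius_2 = 1
pos_x_3 = 2
pos_y_3 = 2
pos_z_3 = 1
depth_3 = 2
height_3 = 2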